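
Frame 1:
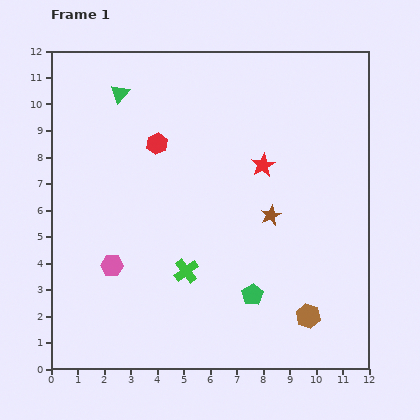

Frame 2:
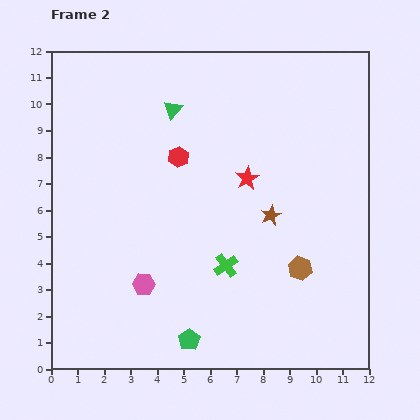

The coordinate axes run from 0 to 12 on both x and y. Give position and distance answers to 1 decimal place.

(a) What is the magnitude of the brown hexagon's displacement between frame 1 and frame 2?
1.8

The brown hexagon moved from (9.7, 2.0) to (9.4, 3.8), a distance of √(0.3² + 1.8²) ≈ 1.8.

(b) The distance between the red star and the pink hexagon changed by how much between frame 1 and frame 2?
-1.3

Distance in frame 1: 6.9. Distance in frame 2: 5.6.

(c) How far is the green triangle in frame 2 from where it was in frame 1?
2.1

The green triangle moved from (2.6, 10.4) to (4.6, 9.8), a distance of √(2.0² + 0.6²) ≈ 2.1.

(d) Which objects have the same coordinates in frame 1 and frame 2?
the brown star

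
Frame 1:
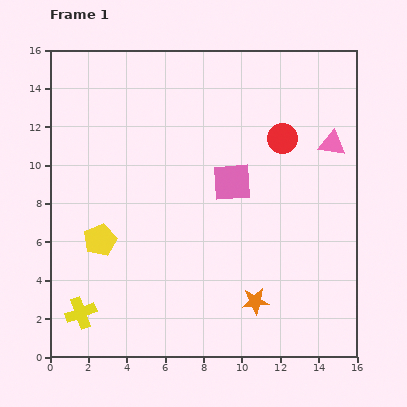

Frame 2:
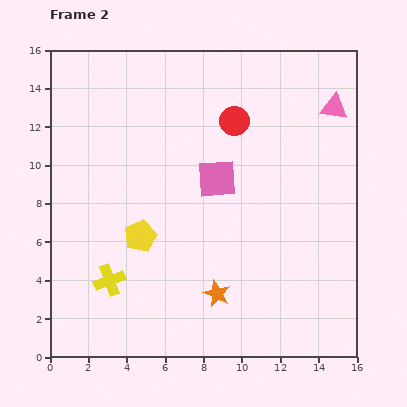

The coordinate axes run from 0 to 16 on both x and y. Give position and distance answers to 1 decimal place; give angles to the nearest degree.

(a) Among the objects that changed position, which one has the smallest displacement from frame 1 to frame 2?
the pink square

(moved 0.8)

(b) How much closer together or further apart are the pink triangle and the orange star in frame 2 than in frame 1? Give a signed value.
+2.4

Distance in frame 1: 9.1. Distance in frame 2: 11.5.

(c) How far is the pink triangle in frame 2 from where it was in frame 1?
1.9

The pink triangle moved from (14.7, 11.1) to (14.8, 13.0), a distance of √(0.1² + 1.9²) ≈ 1.9.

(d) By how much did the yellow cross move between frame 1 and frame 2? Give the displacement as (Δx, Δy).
(1.5, 1.7)

The yellow cross was at (1.6, 2.3) in frame 1 and (3.1, 4.0) in frame 2.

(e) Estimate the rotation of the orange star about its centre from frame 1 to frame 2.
29° clockwise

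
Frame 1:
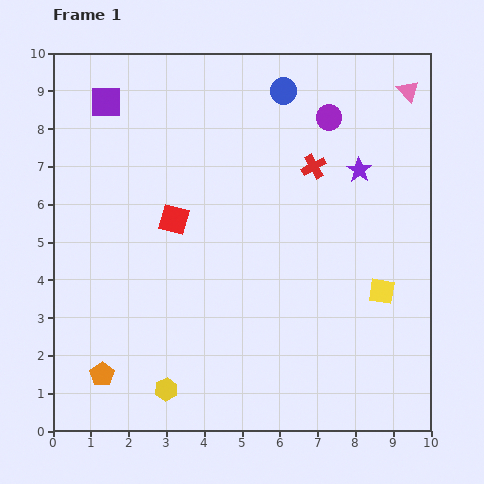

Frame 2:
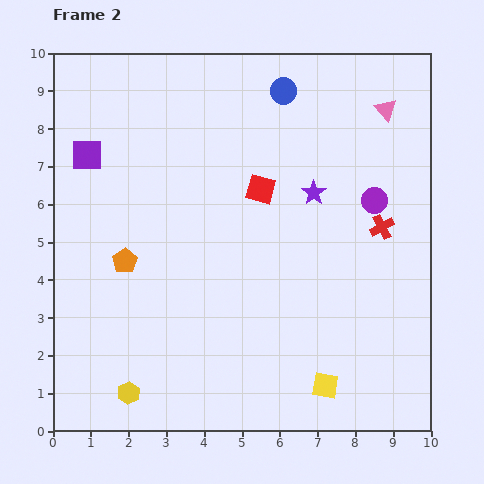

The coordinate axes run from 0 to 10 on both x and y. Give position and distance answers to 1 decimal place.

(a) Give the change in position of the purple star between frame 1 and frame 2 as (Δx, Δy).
(-1.2, -0.6)

The purple star was at (8.1, 6.9) in frame 1 and (6.9, 6.3) in frame 2.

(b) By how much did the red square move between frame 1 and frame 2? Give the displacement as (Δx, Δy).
(2.3, 0.8)

The red square was at (3.2, 5.6) in frame 1 and (5.5, 6.4) in frame 2.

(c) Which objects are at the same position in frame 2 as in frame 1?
the blue circle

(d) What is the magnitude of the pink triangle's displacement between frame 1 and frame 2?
0.8

The pink triangle moved from (9.4, 9.0) to (8.8, 8.5), a distance of √(0.6² + 0.5²) ≈ 0.8.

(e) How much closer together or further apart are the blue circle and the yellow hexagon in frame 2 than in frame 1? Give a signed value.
+0.5

Distance in frame 1: 8.5. Distance in frame 2: 9.0.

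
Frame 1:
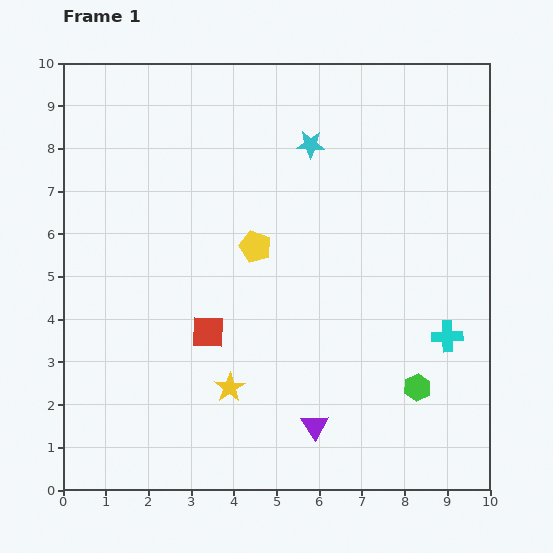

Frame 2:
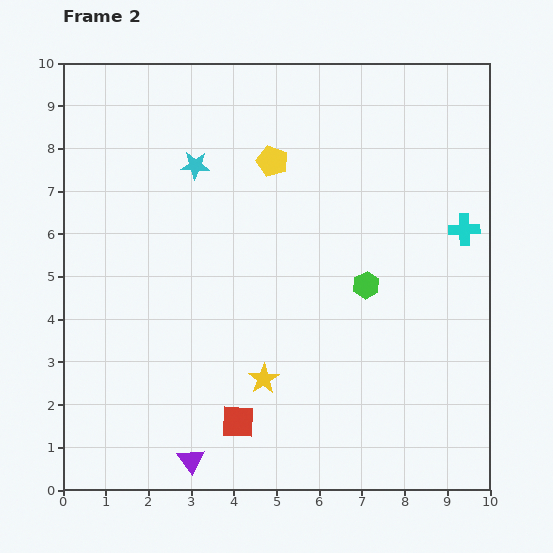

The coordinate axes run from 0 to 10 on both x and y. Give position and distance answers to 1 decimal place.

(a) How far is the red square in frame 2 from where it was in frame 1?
2.2

The red square moved from (3.4, 3.7) to (4.1, 1.6), a distance of √(0.7² + 2.1²) ≈ 2.2.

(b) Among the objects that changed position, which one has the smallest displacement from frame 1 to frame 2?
the yellow star

(moved 0.8)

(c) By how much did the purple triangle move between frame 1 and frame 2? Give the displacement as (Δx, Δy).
(-2.9, -0.8)

The purple triangle was at (5.9, 1.5) in frame 1 and (3.0, 0.7) in frame 2.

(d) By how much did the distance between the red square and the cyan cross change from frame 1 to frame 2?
+1.4

Distance in frame 1: 5.6. Distance in frame 2: 7.0.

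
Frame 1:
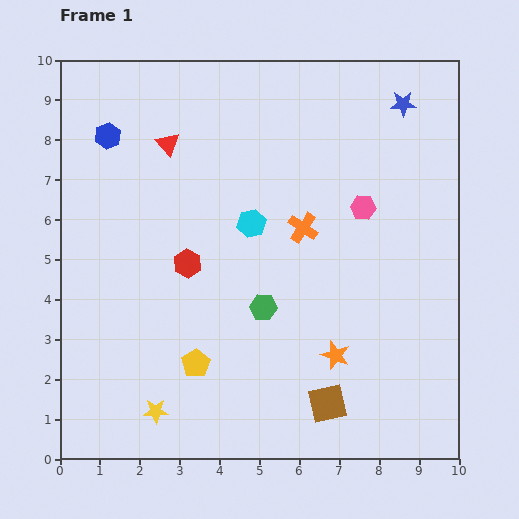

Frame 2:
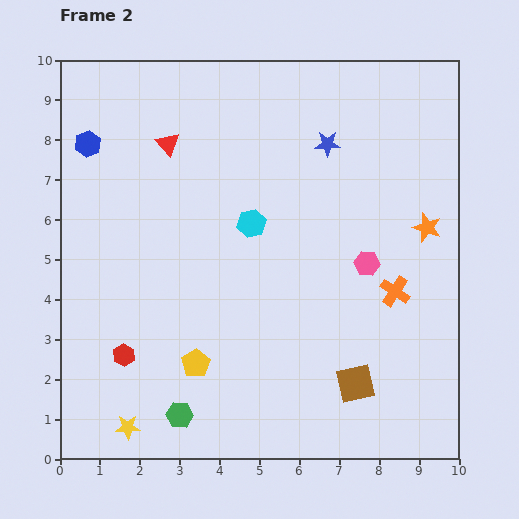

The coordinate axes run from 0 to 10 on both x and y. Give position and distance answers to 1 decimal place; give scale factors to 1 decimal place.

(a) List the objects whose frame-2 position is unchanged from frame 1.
the cyan hexagon, the yellow pentagon, the red triangle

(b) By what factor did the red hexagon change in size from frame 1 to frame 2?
0.8×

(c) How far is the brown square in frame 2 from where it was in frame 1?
0.9

The brown square moved from (6.7, 1.4) to (7.4, 1.9), a distance of √(0.7² + 0.5²) ≈ 0.9.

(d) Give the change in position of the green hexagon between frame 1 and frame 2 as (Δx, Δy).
(-2.1, -2.7)

The green hexagon was at (5.1, 3.8) in frame 1 and (3.0, 1.1) in frame 2.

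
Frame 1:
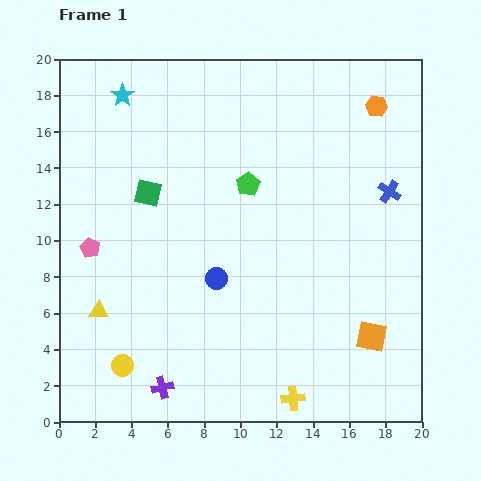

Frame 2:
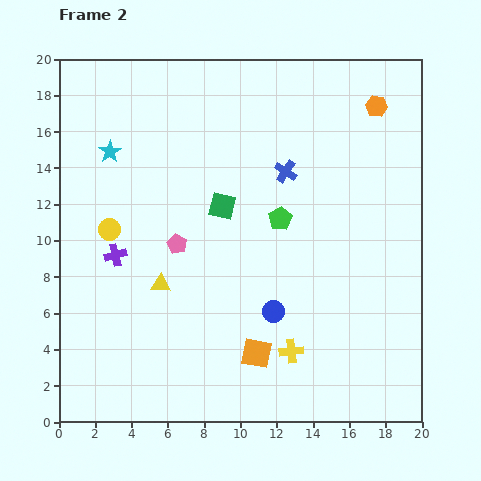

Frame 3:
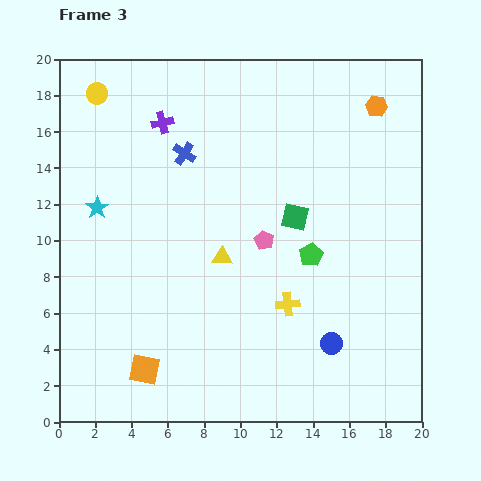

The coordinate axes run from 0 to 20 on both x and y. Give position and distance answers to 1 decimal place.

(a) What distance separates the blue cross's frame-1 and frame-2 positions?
5.8

The blue cross moved from (18.2, 12.7) to (12.5, 13.8), a distance of √(5.7² + 1.1²) ≈ 5.8.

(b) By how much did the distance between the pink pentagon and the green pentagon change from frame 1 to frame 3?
-6.7

Distance in frame 1: 9.4. Distance in frame 3: 2.7.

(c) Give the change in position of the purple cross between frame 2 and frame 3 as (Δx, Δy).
(2.6, 7.3)

The purple cross was at (3.1, 9.2) in frame 2 and (5.7, 16.5) in frame 3.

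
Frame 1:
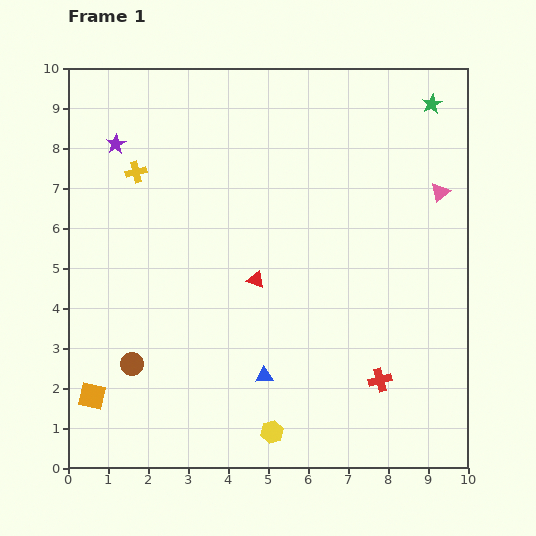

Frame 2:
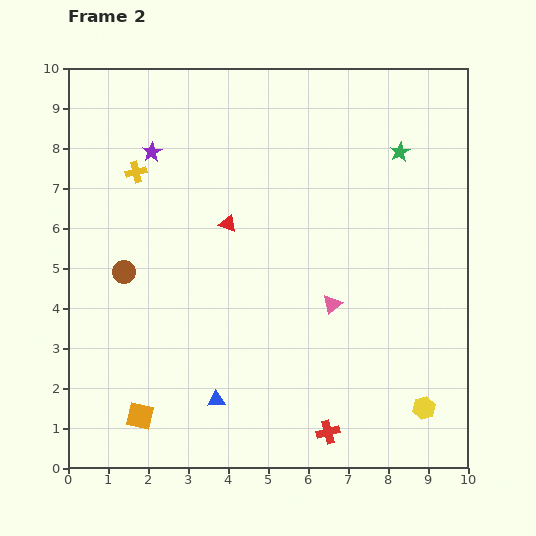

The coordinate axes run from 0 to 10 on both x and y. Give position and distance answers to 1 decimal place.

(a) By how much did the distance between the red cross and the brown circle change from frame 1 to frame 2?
+0.3

Distance in frame 1: 6.2. Distance in frame 2: 6.5.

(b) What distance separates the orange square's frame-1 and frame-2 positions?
1.3

The orange square moved from (0.6, 1.8) to (1.8, 1.3), a distance of √(1.2² + 0.5²) ≈ 1.3.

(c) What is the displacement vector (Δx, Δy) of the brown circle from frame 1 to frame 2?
(-0.2, 2.3)

The brown circle was at (1.6, 2.6) in frame 1 and (1.4, 4.9) in frame 2.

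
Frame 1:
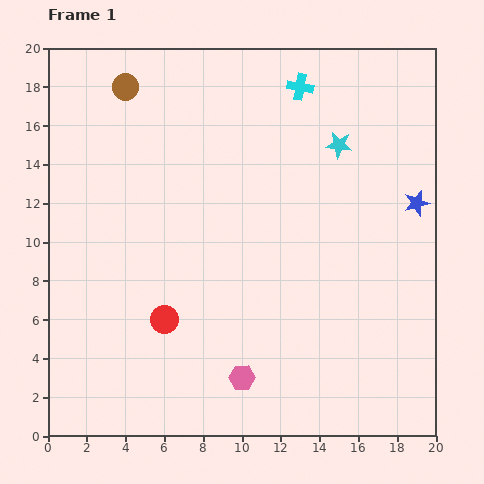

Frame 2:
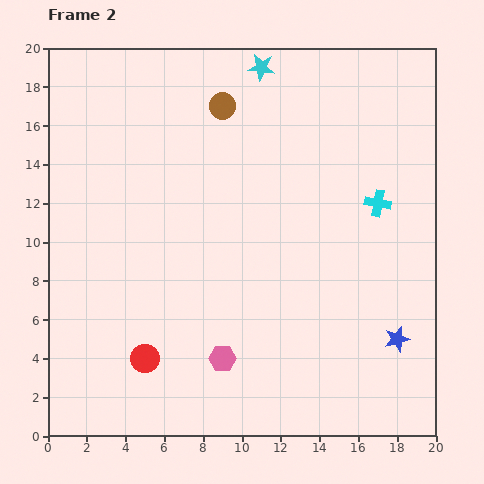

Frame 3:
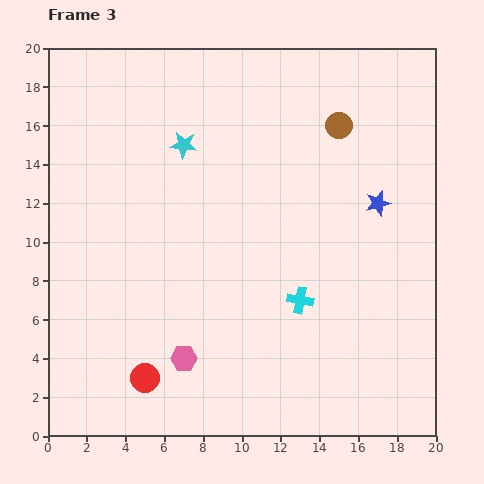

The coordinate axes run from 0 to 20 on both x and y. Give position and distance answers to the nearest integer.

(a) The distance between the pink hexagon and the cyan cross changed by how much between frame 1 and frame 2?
-4

Distance in frame 1: 15. Distance in frame 2: 11.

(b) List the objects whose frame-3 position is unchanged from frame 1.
none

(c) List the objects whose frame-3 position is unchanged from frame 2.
none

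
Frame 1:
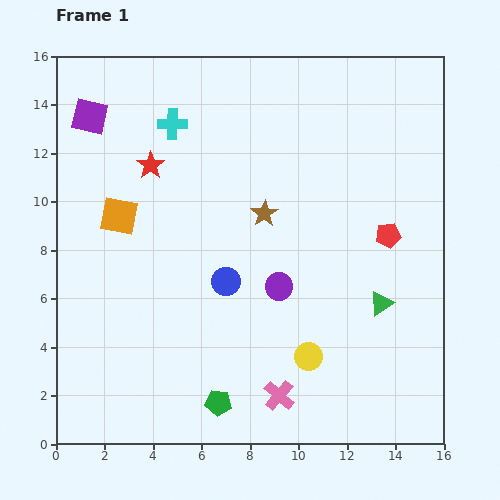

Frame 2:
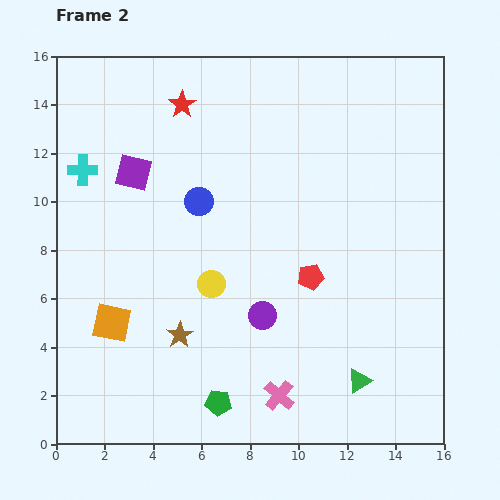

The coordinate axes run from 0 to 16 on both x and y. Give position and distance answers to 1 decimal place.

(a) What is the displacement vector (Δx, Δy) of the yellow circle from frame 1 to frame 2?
(-4.0, 3.0)

The yellow circle was at (10.4, 3.6) in frame 1 and (6.4, 6.6) in frame 2.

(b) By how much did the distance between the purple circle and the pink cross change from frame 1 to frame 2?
-1.1

Distance in frame 1: 4.5. Distance in frame 2: 3.4.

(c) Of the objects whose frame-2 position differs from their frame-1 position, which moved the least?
the purple circle

(moved 1.4)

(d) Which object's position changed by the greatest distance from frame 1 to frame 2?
the brown star

(moved 6.1; next 5.0)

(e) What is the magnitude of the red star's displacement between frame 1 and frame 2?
2.8

The red star moved from (3.9, 11.5) to (5.2, 14.0), a distance of √(1.3² + 2.5²) ≈ 2.8.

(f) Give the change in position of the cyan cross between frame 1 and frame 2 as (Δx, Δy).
(-3.7, -1.9)

The cyan cross was at (4.8, 13.2) in frame 1 and (1.1, 11.3) in frame 2.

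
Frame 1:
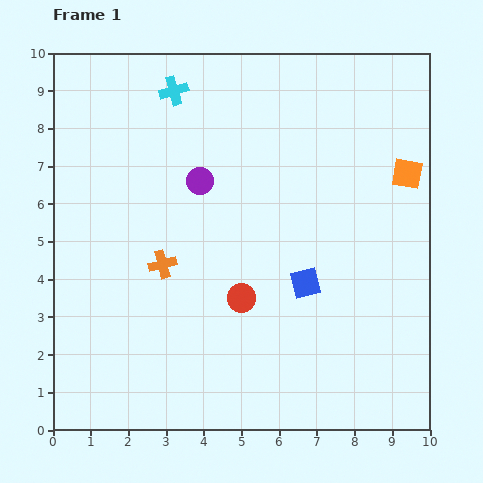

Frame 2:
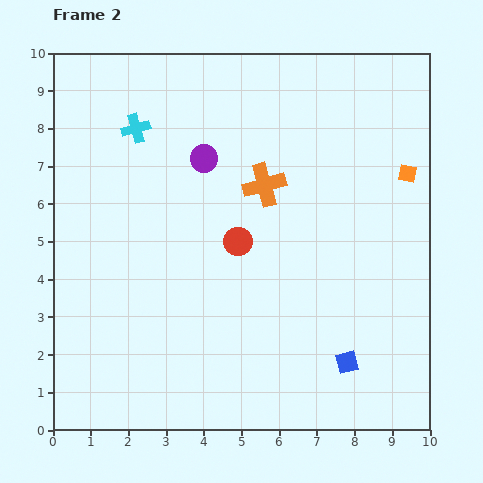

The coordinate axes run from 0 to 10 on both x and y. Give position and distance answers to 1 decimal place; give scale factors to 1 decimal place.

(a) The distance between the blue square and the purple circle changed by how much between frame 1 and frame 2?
+2.7

Distance in frame 1: 3.9. Distance in frame 2: 6.6.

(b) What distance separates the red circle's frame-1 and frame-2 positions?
1.5

The red circle moved from (5.0, 3.5) to (4.9, 5.0), a distance of √(0.1² + 1.5²) ≈ 1.5.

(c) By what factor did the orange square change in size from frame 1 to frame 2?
0.6×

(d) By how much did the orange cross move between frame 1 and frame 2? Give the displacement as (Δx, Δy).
(2.7, 2.1)

The orange cross was at (2.9, 4.4) in frame 1 and (5.6, 6.5) in frame 2.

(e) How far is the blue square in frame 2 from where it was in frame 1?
2.4

The blue square moved from (6.7, 3.9) to (7.8, 1.8), a distance of √(1.1² + 2.1²) ≈ 2.4.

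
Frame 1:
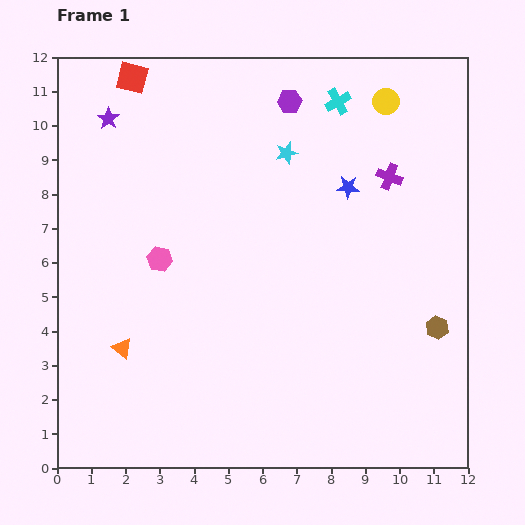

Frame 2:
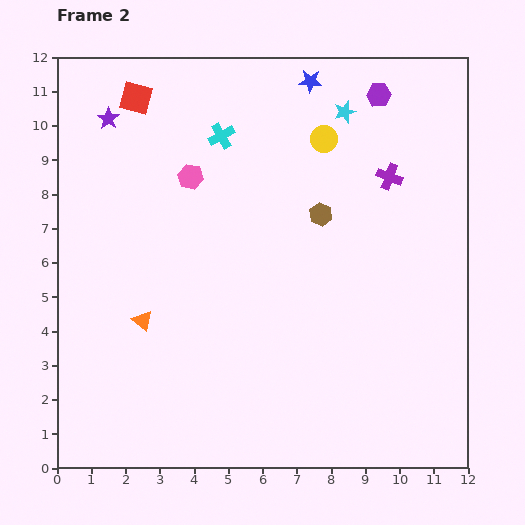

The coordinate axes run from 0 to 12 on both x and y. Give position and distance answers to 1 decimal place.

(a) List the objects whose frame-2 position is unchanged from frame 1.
the purple cross, the purple star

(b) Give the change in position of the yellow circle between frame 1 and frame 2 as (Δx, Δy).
(-1.8, -1.1)

The yellow circle was at (9.6, 10.7) in frame 1 and (7.8, 9.6) in frame 2.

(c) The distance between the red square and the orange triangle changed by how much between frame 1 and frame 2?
-1.4

Distance in frame 1: 7.9. Distance in frame 2: 6.5.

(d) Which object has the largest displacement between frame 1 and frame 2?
the brown hexagon

(moved 4.7; next 3.5)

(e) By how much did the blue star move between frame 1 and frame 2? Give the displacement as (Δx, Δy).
(-1.1, 3.1)

The blue star was at (8.5, 8.2) in frame 1 and (7.4, 11.3) in frame 2.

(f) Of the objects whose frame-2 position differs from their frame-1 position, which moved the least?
the red square

(moved 0.6)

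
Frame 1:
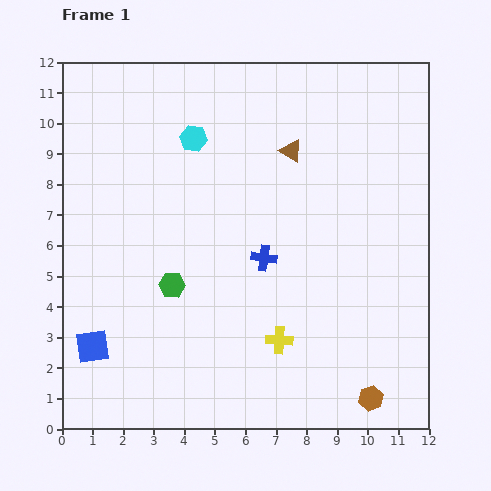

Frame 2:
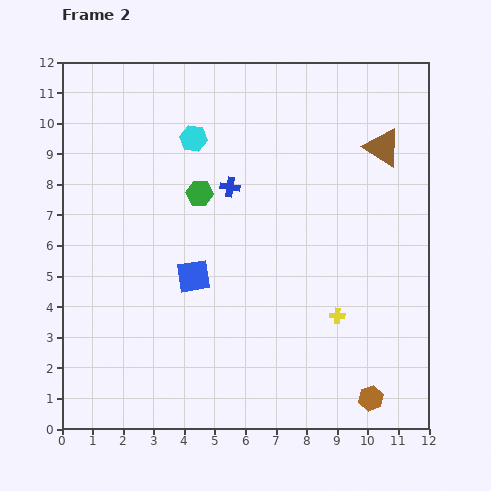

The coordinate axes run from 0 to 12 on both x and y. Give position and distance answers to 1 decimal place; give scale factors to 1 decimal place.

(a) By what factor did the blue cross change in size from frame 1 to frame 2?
0.8×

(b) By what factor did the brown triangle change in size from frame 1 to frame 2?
1.6×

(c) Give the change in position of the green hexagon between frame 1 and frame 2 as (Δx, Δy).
(0.9, 3.0)

The green hexagon was at (3.6, 4.7) in frame 1 and (4.5, 7.7) in frame 2.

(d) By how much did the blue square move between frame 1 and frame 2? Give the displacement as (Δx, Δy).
(3.3, 2.3)

The blue square was at (1.0, 2.7) in frame 1 and (4.3, 5.0) in frame 2.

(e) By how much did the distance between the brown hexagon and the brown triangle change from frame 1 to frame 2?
-0.3

Distance in frame 1: 8.5. Distance in frame 2: 8.2.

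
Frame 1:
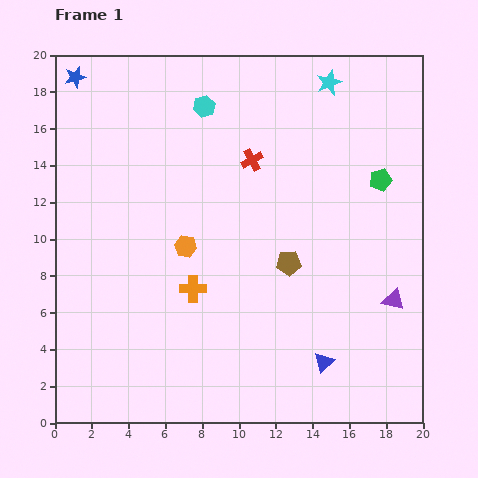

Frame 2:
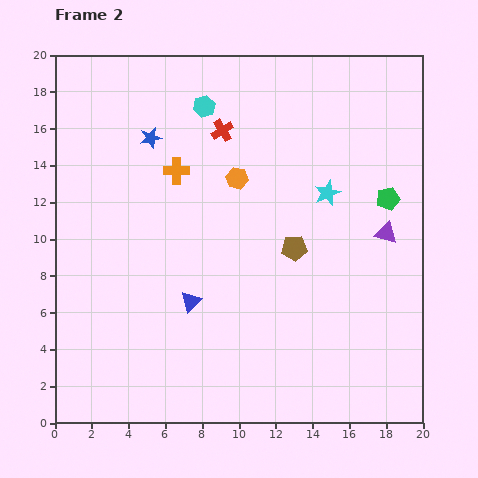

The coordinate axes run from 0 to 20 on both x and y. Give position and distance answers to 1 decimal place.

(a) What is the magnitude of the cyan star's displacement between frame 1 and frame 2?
6.0

The cyan star moved from (14.9, 18.5) to (14.8, 12.5), a distance of √(0.1² + 6.0²) ≈ 6.0.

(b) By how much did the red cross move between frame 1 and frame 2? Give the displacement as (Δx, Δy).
(-1.6, 1.6)

The red cross was at (10.7, 14.3) in frame 1 and (9.1, 15.9) in frame 2.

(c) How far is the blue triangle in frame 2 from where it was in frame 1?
7.9

The blue triangle moved from (14.6, 3.3) to (7.4, 6.6), a distance of √(7.2² + 3.3²) ≈ 7.9.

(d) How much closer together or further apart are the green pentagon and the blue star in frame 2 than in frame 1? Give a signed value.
-4.2

Distance in frame 1: 17.5. Distance in frame 2: 13.3.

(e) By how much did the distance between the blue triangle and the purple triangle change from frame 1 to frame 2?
+6.1

Distance in frame 1: 5.1. Distance in frame 2: 11.2.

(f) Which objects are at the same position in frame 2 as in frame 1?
the cyan hexagon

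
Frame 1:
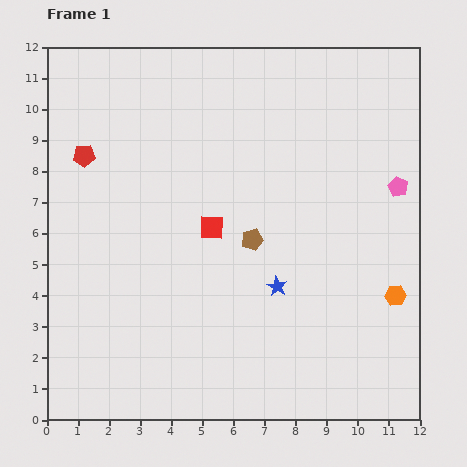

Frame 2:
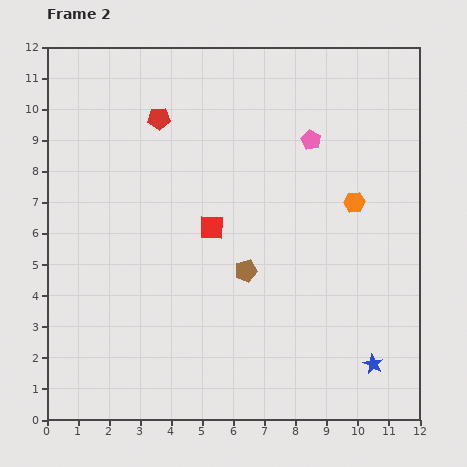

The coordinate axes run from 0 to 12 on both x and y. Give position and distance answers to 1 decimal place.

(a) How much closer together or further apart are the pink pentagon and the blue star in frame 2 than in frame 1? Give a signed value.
+2.5

Distance in frame 1: 5.0. Distance in frame 2: 7.5.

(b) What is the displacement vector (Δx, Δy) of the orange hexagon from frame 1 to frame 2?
(-1.3, 3.0)

The orange hexagon was at (11.2, 4.0) in frame 1 and (9.9, 7.0) in frame 2.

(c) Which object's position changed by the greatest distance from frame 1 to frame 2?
the blue star

(moved 4.0; next 3.3)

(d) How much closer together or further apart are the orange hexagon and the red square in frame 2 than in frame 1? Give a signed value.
-1.6

Distance in frame 1: 6.3. Distance in frame 2: 4.7.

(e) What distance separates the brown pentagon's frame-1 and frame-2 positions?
1.0

The brown pentagon moved from (6.6, 5.8) to (6.4, 4.8), a distance of √(0.2² + 1.0²) ≈ 1.0.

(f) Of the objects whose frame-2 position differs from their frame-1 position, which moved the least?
the brown pentagon

(moved 1.0)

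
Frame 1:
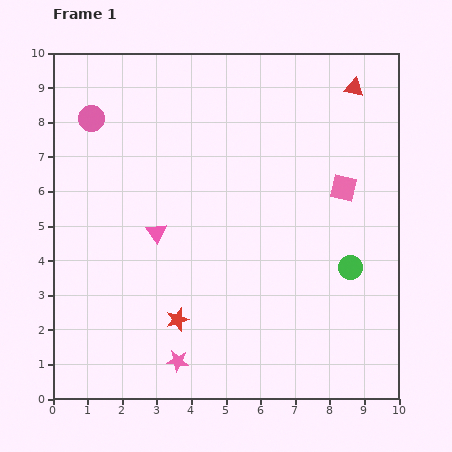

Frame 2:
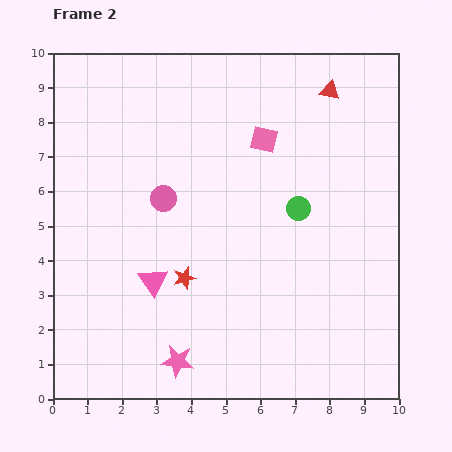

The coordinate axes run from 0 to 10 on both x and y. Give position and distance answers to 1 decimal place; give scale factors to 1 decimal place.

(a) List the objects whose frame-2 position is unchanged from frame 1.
the pink star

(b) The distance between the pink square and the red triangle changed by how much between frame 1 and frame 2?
-0.5

Distance in frame 1: 2.9. Distance in frame 2: 2.4.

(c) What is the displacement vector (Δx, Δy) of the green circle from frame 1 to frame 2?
(-1.5, 1.7)

The green circle was at (8.6, 3.8) in frame 1 and (7.1, 5.5) in frame 2.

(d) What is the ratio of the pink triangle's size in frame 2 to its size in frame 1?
1.5×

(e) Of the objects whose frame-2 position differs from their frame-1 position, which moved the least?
the red triangle

(moved 0.7)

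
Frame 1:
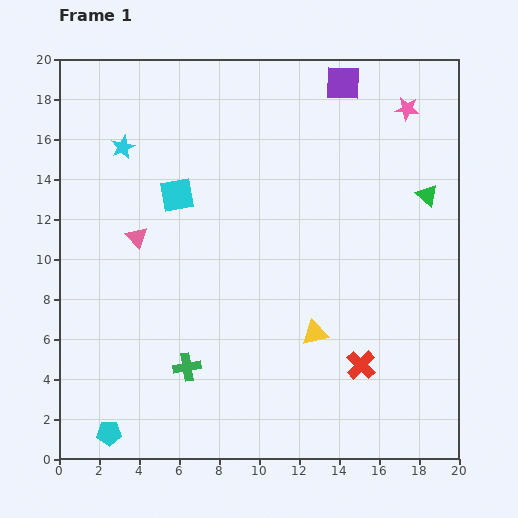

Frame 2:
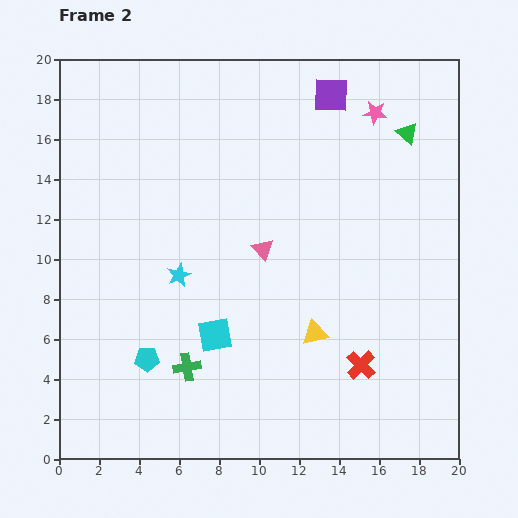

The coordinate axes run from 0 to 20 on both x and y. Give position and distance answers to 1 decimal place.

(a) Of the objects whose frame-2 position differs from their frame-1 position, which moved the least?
the purple square

(moved 0.8)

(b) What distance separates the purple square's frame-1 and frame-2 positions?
0.8

The purple square moved from (14.2, 18.8) to (13.6, 18.2), a distance of √(0.6² + 0.6²) ≈ 0.8.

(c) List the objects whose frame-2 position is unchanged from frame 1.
the green cross, the yellow triangle, the red cross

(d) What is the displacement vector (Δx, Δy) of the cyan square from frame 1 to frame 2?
(1.9, -7.0)

The cyan square was at (5.9, 13.2) in frame 1 and (7.8, 6.2) in frame 2.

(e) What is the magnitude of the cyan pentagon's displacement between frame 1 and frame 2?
4.2

The cyan pentagon moved from (2.5, 1.3) to (4.4, 5.0), a distance of √(1.9² + 3.7²) ≈ 4.2.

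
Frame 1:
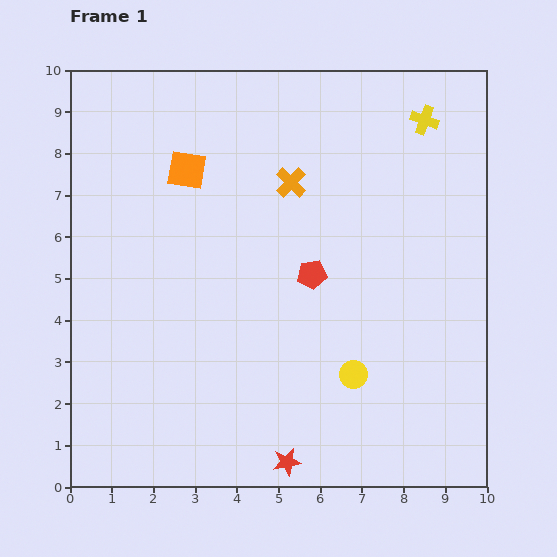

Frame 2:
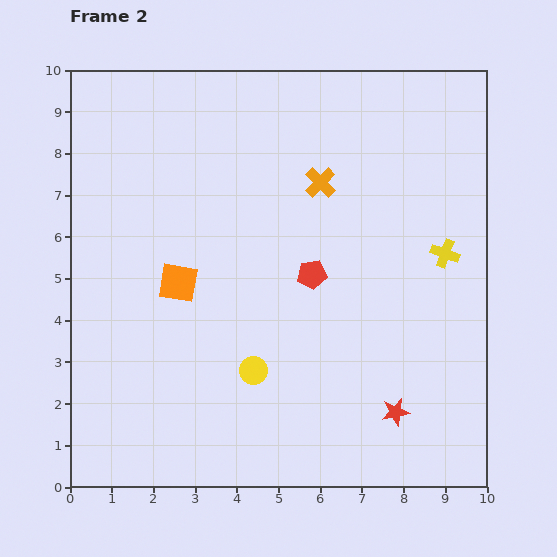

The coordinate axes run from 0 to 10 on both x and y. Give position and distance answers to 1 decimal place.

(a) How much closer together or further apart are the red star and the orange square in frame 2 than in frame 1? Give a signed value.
-1.3

Distance in frame 1: 7.4. Distance in frame 2: 6.1.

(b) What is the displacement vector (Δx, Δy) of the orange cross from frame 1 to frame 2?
(0.7, 0.0)

The orange cross was at (5.3, 7.3) in frame 1 and (6.0, 7.3) in frame 2.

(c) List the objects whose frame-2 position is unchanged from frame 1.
the red pentagon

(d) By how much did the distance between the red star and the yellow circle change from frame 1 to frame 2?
+0.9

Distance in frame 1: 2.6. Distance in frame 2: 3.5.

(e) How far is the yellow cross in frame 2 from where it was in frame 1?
3.2

The yellow cross moved from (8.5, 8.8) to (9.0, 5.6), a distance of √(0.5² + 3.2²) ≈ 3.2.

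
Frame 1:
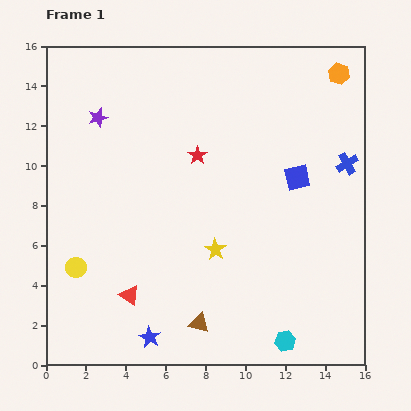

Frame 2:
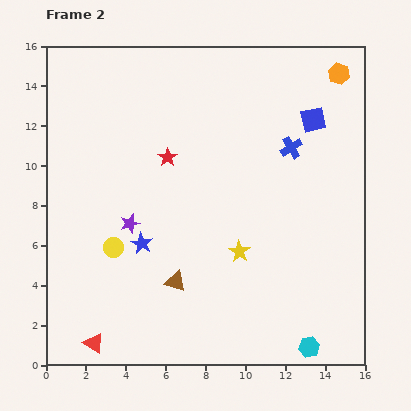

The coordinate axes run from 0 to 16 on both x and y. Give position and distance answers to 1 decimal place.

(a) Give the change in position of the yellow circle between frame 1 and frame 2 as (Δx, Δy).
(1.9, 1.0)

The yellow circle was at (1.5, 4.9) in frame 1 and (3.4, 5.9) in frame 2.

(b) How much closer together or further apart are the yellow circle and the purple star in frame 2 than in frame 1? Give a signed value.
-6.2

Distance in frame 1: 7.6. Distance in frame 2: 1.4.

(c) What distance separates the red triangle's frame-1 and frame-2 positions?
3.0

The red triangle moved from (4.2, 3.5) to (2.4, 1.1), a distance of √(1.8² + 2.4²) ≈ 3.0.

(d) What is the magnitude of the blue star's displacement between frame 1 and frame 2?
4.7

The blue star moved from (5.2, 1.4) to (4.8, 6.1), a distance of √(0.4² + 4.7²) ≈ 4.7.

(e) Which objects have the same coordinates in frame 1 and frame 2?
the orange hexagon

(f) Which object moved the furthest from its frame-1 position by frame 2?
the purple star

(moved 5.5; next 4.7)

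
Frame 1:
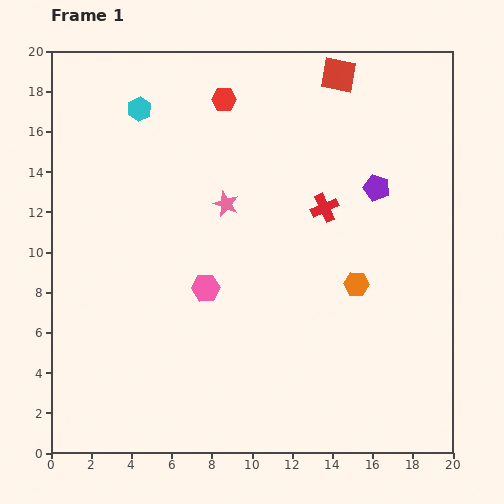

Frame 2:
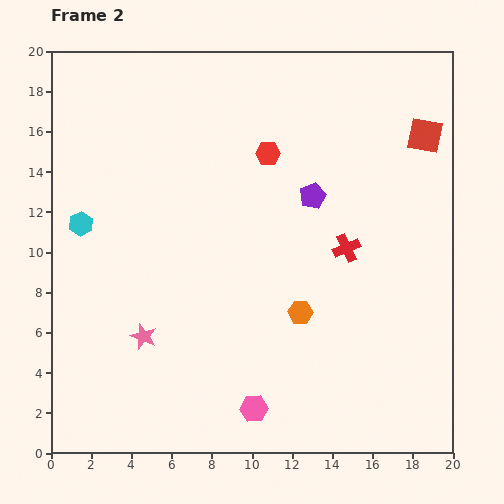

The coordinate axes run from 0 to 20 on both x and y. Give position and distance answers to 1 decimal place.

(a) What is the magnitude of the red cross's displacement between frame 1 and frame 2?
2.3

The red cross moved from (13.6, 12.2) to (14.7, 10.2), a distance of √(1.1² + 2.0²) ≈ 2.3.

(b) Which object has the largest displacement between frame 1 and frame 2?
the pink star

(moved 7.8; next 6.5)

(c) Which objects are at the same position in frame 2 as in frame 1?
none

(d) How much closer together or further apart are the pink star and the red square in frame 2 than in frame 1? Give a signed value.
+8.7

Distance in frame 1: 8.5. Distance in frame 2: 17.2.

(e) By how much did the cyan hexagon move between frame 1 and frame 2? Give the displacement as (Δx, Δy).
(-2.9, -5.7)

The cyan hexagon was at (4.4, 17.1) in frame 1 and (1.5, 11.4) in frame 2.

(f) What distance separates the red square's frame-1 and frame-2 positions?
5.2

The red square moved from (14.3, 18.8) to (18.6, 15.8), a distance of √(4.3² + 3.0²) ≈ 5.2.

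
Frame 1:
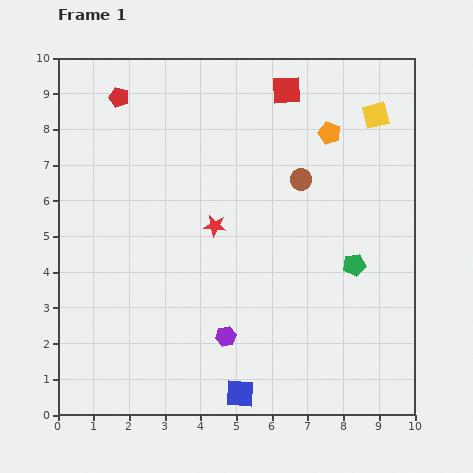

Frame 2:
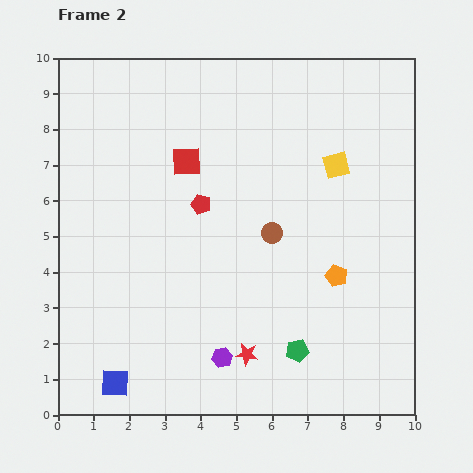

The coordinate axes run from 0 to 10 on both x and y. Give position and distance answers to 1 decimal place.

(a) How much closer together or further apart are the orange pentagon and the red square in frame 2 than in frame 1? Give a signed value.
+3.6

Distance in frame 1: 1.7. Distance in frame 2: 5.3.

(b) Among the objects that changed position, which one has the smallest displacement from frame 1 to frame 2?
the purple hexagon

(moved 0.6)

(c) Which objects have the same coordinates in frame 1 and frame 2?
none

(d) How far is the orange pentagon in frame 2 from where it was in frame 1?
4.0

The orange pentagon moved from (7.6, 7.9) to (7.8, 3.9), a distance of √(0.2² + 4.0²) ≈ 4.0.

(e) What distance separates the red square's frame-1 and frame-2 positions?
3.4

The red square moved from (6.4, 9.1) to (3.6, 7.1), a distance of √(2.8² + 2.0²) ≈ 3.4.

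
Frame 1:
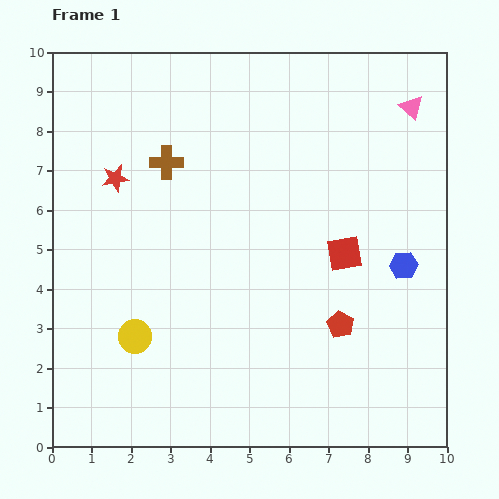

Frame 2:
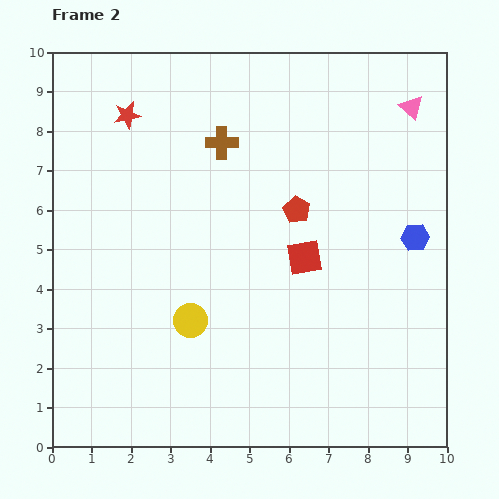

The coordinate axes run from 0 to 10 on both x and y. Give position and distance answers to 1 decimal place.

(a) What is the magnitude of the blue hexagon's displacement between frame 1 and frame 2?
0.8

The blue hexagon moved from (8.9, 4.6) to (9.2, 5.3), a distance of √(0.3² + 0.7²) ≈ 0.8.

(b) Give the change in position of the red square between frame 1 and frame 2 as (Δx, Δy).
(-1.0, -0.1)

The red square was at (7.4, 4.9) in frame 1 and (6.4, 4.8) in frame 2.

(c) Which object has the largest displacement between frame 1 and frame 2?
the red pentagon

(moved 3.1; next 1.6)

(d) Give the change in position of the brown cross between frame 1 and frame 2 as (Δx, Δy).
(1.4, 0.5)

The brown cross was at (2.9, 7.2) in frame 1 and (4.3, 7.7) in frame 2.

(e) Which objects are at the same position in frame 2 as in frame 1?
the pink triangle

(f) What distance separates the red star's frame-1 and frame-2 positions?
1.6

The red star moved from (1.6, 6.8) to (1.9, 8.4), a distance of √(0.3² + 1.6²) ≈ 1.6.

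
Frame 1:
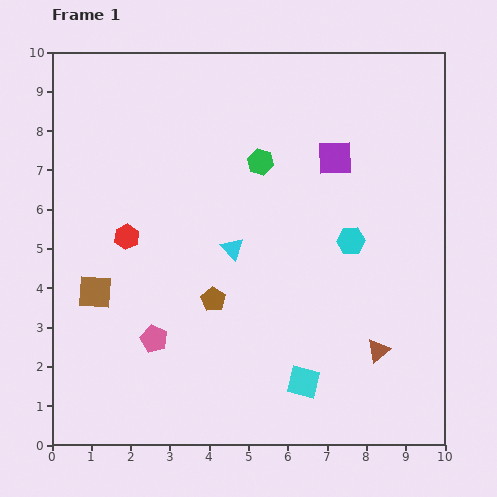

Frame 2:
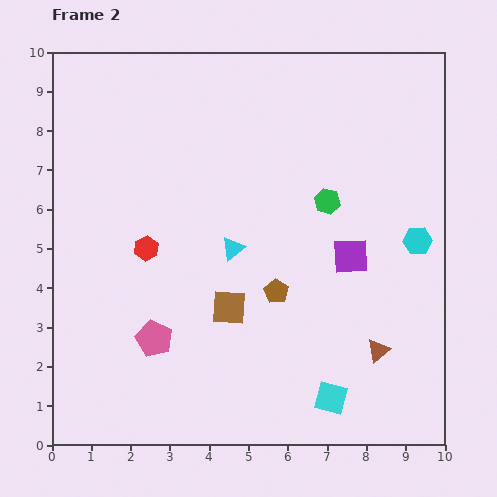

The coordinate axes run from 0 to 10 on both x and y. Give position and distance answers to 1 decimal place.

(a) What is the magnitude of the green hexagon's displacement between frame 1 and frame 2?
2.0

The green hexagon moved from (5.3, 7.2) to (7.0, 6.2), a distance of √(1.7² + 1.0²) ≈ 2.0.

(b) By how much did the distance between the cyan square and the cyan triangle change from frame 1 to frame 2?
+0.7

Distance in frame 1: 3.8. Distance in frame 2: 4.5.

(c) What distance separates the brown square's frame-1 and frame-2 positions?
3.4

The brown square moved from (1.1, 3.9) to (4.5, 3.5), a distance of √(3.4² + 0.4²) ≈ 3.4.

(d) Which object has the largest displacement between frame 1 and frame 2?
the brown square

(moved 3.4; next 2.5)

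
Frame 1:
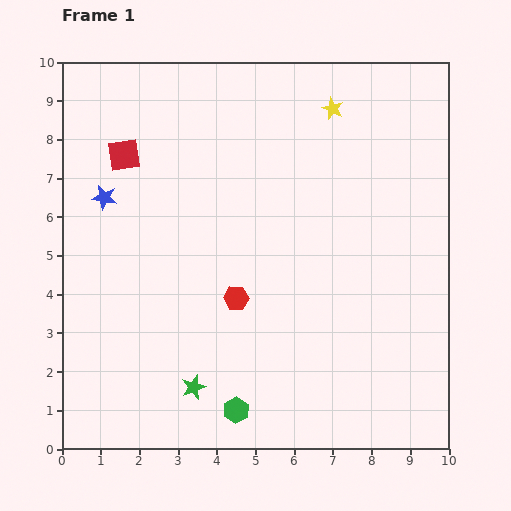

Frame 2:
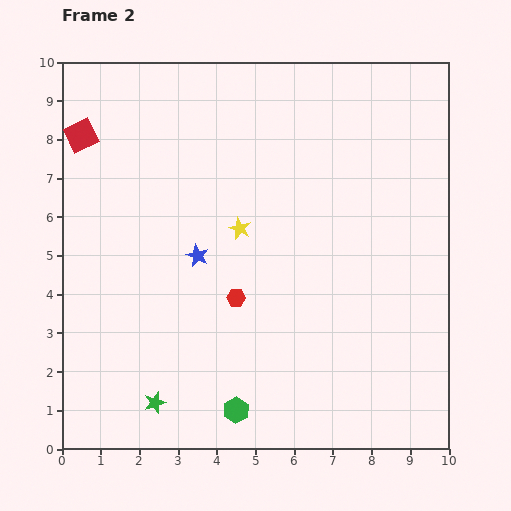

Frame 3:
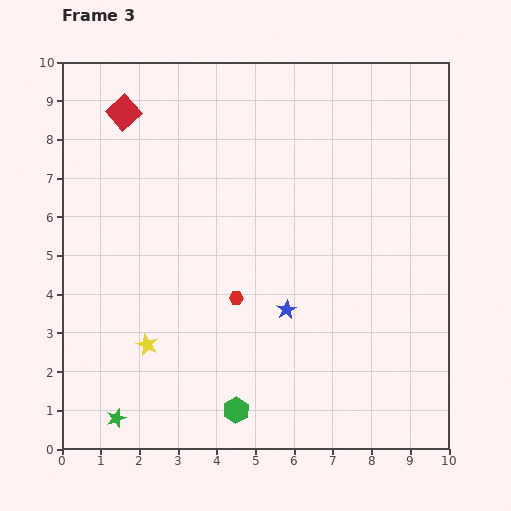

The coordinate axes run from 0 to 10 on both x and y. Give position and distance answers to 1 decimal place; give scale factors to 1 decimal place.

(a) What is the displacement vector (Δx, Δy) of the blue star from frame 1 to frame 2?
(2.4, -1.5)

The blue star was at (1.1, 6.5) in frame 1 and (3.5, 5.0) in frame 2.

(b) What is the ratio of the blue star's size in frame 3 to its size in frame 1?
0.8×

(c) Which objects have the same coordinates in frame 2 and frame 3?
the red hexagon, the green hexagon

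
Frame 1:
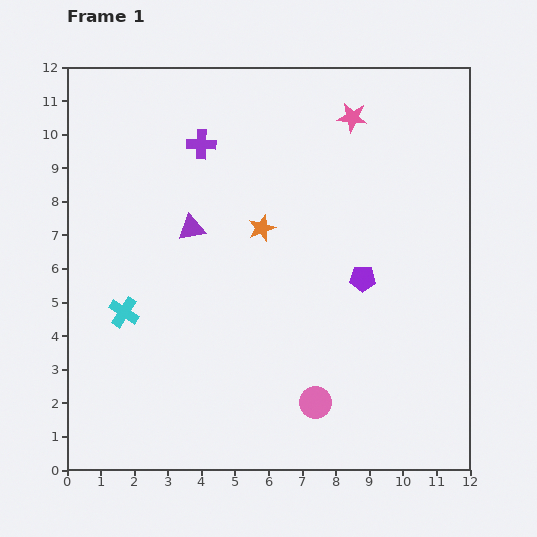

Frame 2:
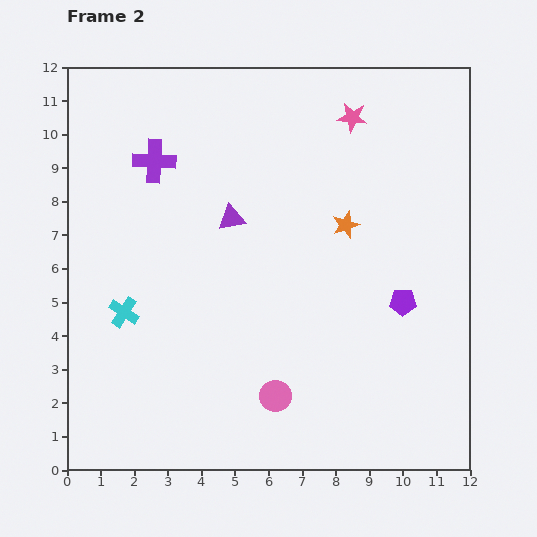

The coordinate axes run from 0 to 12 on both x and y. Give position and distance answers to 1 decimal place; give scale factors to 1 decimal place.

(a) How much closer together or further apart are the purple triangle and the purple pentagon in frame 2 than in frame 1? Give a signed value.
+0.4

Distance in frame 1: 5.3. Distance in frame 2: 5.7.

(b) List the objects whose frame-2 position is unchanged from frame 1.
the pink star, the cyan cross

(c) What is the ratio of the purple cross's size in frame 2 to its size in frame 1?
1.5×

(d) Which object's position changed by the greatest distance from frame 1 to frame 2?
the orange star

(moved 2.5; next 1.5)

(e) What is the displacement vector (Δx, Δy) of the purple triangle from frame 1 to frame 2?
(1.2, 0.3)

The purple triangle was at (3.7, 7.2) in frame 1 and (4.9, 7.5) in frame 2.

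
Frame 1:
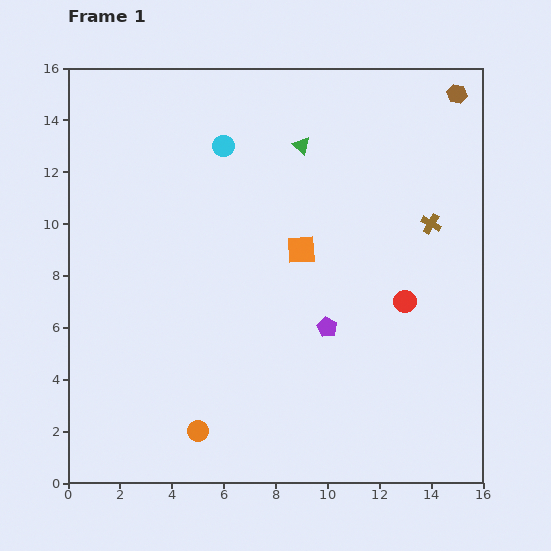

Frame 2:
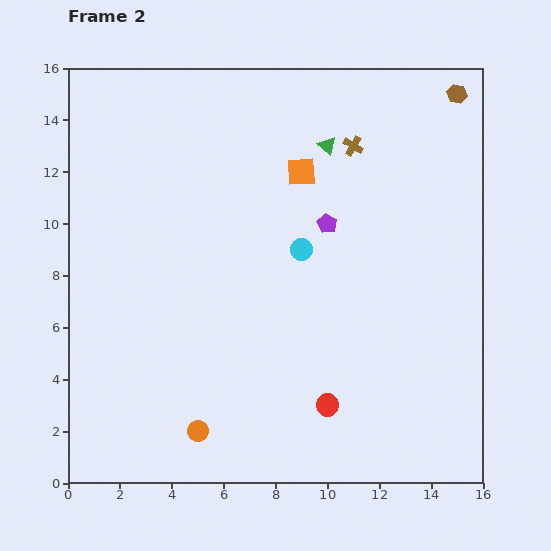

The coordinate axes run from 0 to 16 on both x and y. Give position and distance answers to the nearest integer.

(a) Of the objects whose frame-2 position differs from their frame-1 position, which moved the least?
the green triangle

(moved 1)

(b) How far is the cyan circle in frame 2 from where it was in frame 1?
5

The cyan circle moved from (6, 13) to (9, 9), a distance of √(3² + 4²) ≈ 5.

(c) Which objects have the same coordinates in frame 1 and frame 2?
the orange circle, the brown hexagon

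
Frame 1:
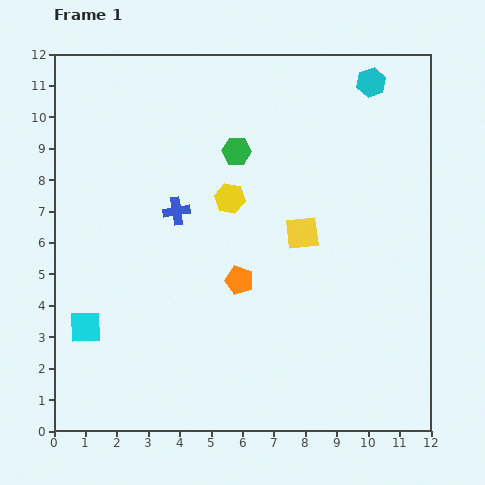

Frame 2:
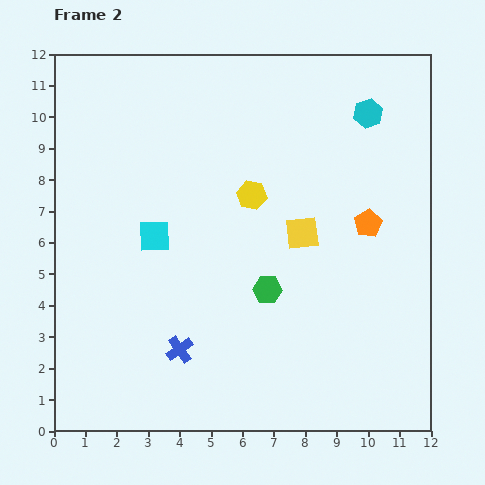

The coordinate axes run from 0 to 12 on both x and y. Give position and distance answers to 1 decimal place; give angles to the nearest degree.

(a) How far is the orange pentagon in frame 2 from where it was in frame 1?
4.5

The orange pentagon moved from (5.9, 4.8) to (10.0, 6.6), a distance of √(4.1² + 1.8²) ≈ 4.5.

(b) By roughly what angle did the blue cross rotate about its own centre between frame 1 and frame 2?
27° counter-clockwise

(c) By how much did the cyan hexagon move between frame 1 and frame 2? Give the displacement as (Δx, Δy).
(-0.1, -1.0)

The cyan hexagon was at (10.1, 11.1) in frame 1 and (10.0, 10.1) in frame 2.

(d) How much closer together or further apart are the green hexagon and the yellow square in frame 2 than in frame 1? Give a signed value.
-1.2

Distance in frame 1: 3.3. Distance in frame 2: 2.1.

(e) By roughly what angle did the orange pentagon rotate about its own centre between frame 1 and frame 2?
24° clockwise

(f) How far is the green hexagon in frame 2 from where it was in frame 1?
4.5

The green hexagon moved from (5.8, 8.9) to (6.8, 4.5), a distance of √(1.0² + 4.4²) ≈ 4.5.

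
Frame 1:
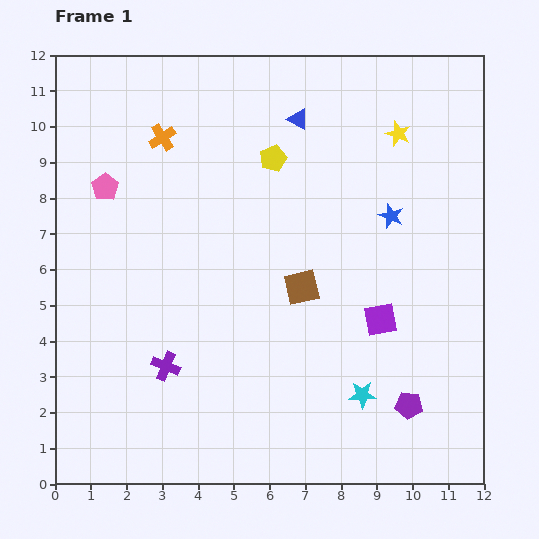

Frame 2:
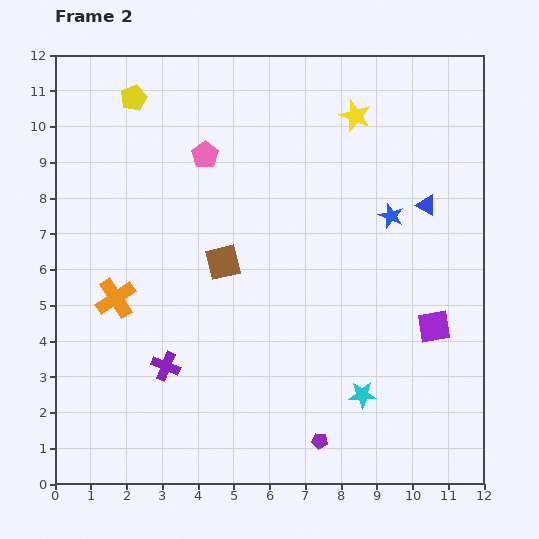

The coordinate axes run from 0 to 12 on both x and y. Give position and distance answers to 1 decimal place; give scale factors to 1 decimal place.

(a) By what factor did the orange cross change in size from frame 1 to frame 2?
1.5×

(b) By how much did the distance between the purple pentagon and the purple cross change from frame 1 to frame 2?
-2.1

Distance in frame 1: 6.9. Distance in frame 2: 4.8.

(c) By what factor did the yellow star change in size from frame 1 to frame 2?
1.3×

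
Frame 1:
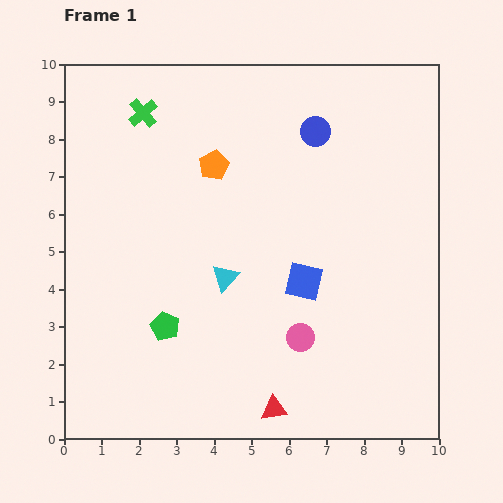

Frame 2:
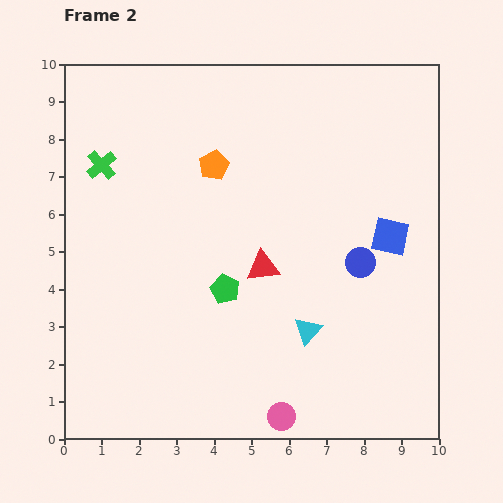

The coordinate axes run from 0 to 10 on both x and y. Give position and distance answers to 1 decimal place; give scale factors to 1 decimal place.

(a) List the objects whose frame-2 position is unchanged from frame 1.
the orange pentagon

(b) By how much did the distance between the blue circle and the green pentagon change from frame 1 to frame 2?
-2.9

Distance in frame 1: 6.6. Distance in frame 2: 3.7.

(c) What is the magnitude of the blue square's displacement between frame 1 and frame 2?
2.6

The blue square moved from (6.4, 4.2) to (8.7, 5.4), a distance of √(2.3² + 1.2²) ≈ 2.6.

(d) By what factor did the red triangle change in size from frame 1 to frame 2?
1.3×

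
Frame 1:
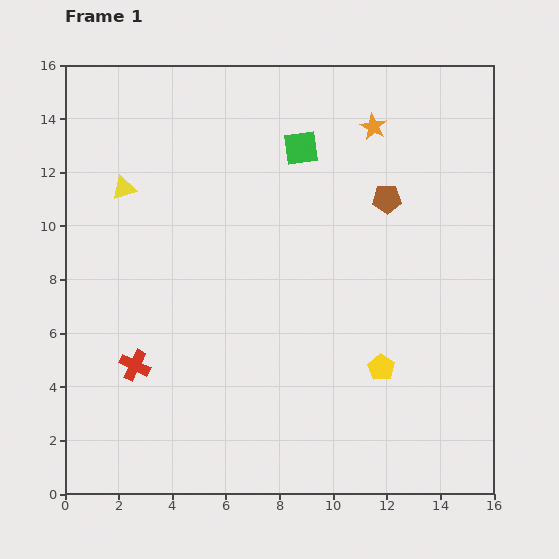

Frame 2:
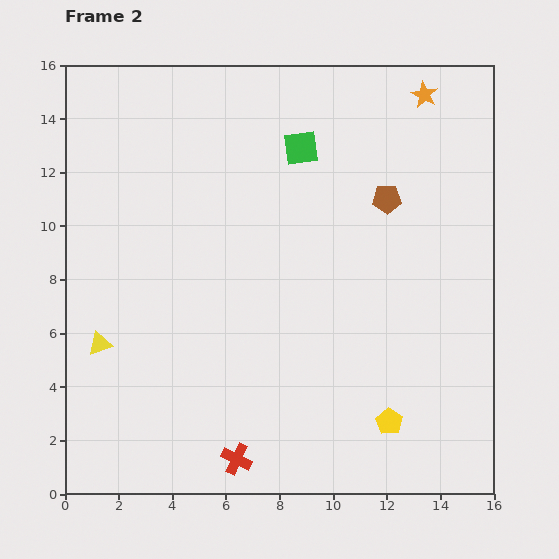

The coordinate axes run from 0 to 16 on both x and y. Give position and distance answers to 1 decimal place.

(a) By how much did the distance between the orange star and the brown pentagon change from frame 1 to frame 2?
+1.4

Distance in frame 1: 2.7. Distance in frame 2: 4.1.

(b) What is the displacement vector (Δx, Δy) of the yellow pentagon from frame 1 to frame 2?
(0.3, -2.0)

The yellow pentagon was at (11.8, 4.7) in frame 1 and (12.1, 2.7) in frame 2.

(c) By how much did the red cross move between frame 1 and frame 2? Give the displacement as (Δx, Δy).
(3.8, -3.5)

The red cross was at (2.6, 4.8) in frame 1 and (6.4, 1.3) in frame 2.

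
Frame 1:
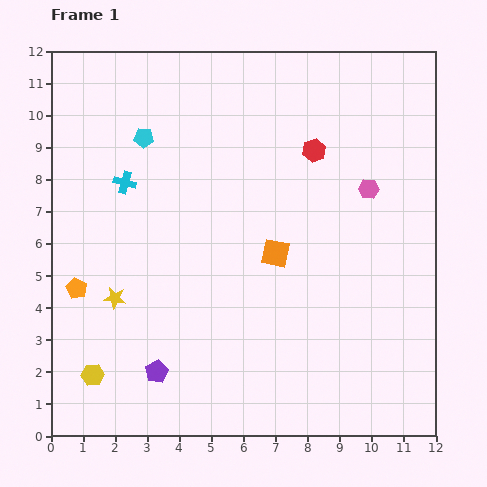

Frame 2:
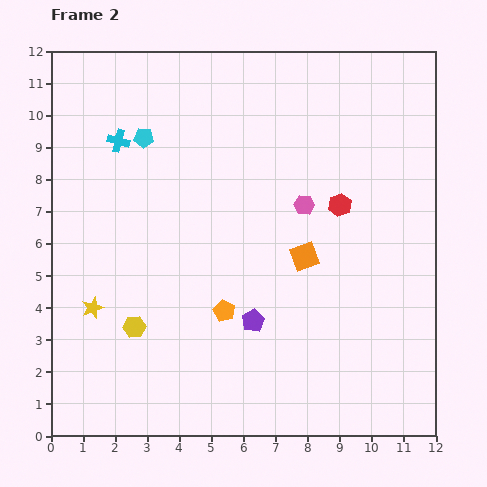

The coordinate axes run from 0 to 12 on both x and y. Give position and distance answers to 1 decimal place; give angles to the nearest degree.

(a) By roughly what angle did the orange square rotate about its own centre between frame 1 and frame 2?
31° counter-clockwise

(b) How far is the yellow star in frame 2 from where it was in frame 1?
0.8

The yellow star moved from (2.0, 4.3) to (1.3, 4.0), a distance of √(0.7² + 0.3²) ≈ 0.8.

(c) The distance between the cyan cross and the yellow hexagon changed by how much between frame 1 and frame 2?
-0.3

Distance in frame 1: 6.1. Distance in frame 2: 5.8.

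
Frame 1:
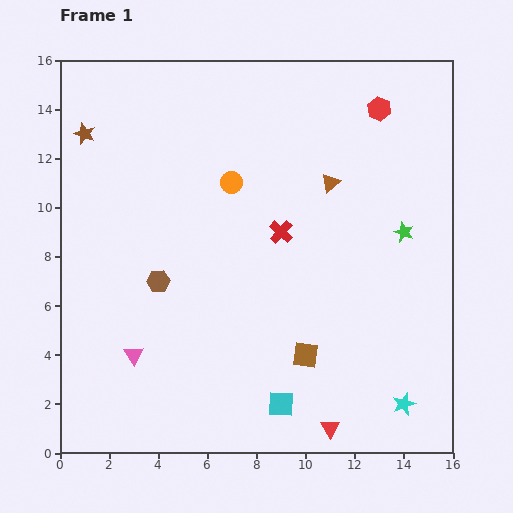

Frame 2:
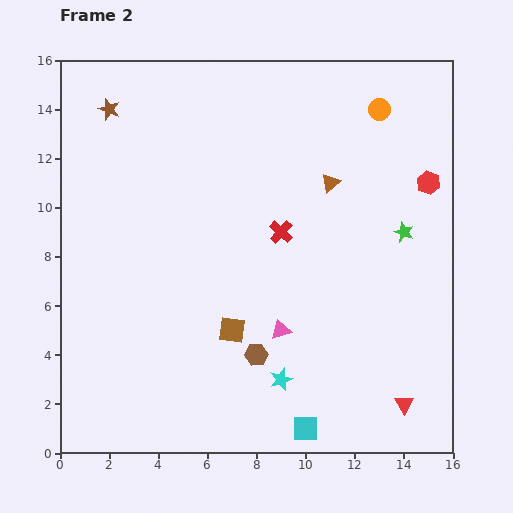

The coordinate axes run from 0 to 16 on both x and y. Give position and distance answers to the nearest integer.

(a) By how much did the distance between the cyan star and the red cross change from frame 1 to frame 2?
-3

Distance in frame 1: 9. Distance in frame 2: 6.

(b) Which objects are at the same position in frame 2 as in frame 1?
the brown triangle, the green star, the red cross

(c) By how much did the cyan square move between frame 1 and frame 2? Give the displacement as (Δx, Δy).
(1, -1)

The cyan square was at (9, 2) in frame 1 and (10, 1) in frame 2.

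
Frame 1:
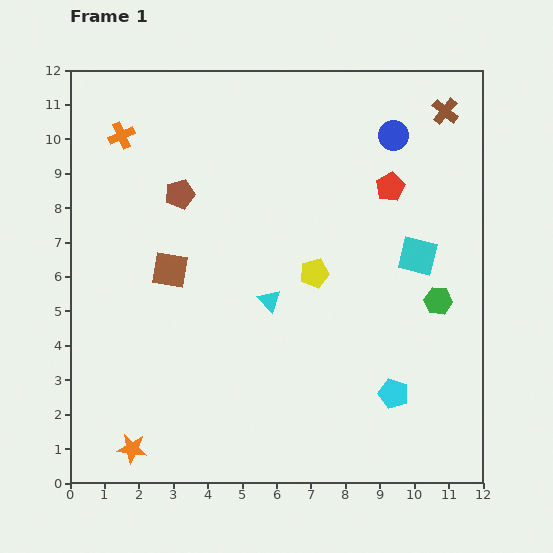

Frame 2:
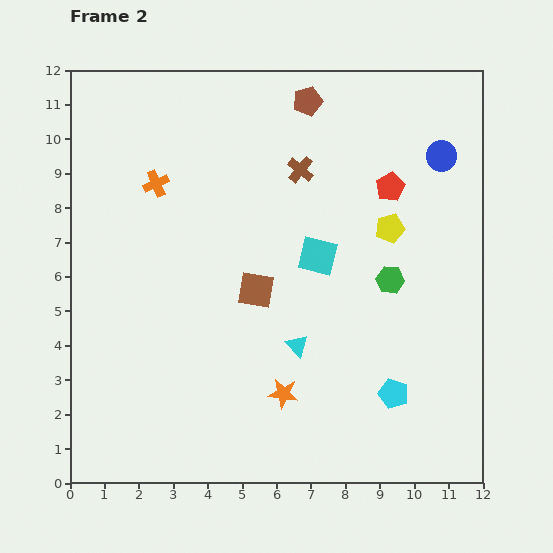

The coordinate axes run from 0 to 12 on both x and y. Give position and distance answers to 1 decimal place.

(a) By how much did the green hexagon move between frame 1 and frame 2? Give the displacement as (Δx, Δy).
(-1.4, 0.6)

The green hexagon was at (10.7, 5.3) in frame 1 and (9.3, 5.9) in frame 2.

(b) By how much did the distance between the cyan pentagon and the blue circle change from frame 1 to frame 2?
-0.5

Distance in frame 1: 7.5. Distance in frame 2: 7.0.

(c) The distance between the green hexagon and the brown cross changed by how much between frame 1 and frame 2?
-1.4

Distance in frame 1: 5.5. Distance in frame 2: 4.1.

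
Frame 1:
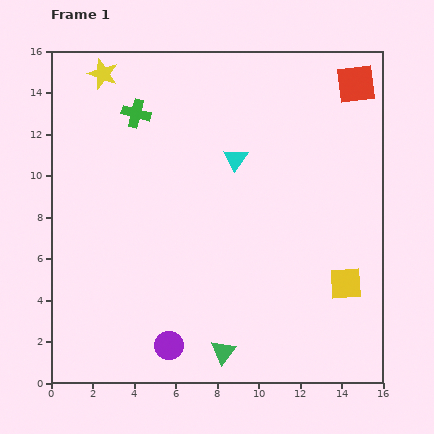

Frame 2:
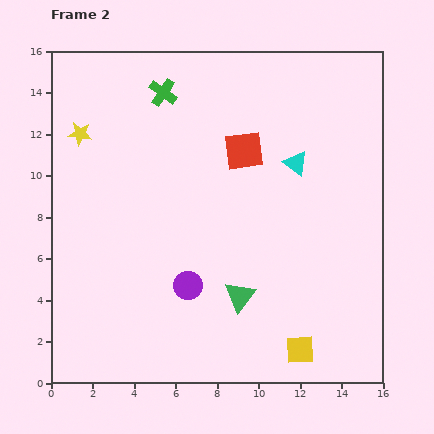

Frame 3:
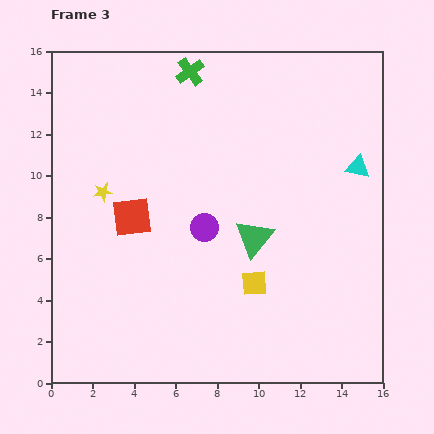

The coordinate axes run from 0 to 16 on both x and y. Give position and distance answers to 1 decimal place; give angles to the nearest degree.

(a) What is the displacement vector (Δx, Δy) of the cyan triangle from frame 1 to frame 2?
(2.9, -0.2)

The cyan triangle was at (8.9, 10.8) in frame 1 and (11.8, 10.6) in frame 2.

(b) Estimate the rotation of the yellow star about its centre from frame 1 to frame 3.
31° counter-clockwise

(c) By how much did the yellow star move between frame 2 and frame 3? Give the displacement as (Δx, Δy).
(1.1, -2.8)

The yellow star was at (1.4, 12.0) in frame 2 and (2.5, 9.2) in frame 3.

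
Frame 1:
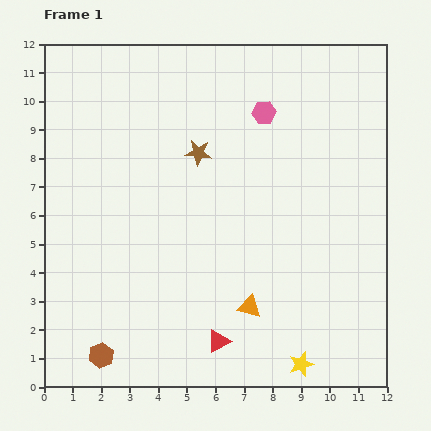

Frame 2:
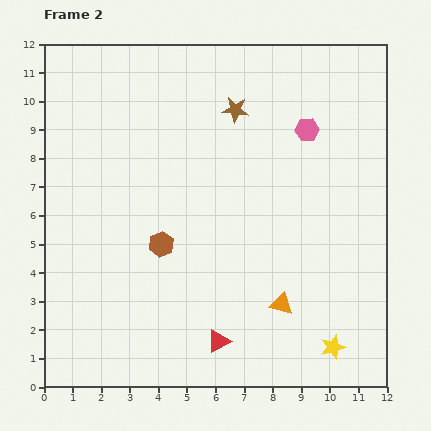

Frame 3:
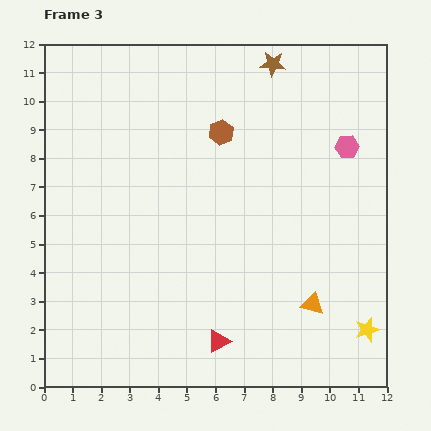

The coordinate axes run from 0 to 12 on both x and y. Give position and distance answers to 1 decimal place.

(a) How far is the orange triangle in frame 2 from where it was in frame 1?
1.1

The orange triangle moved from (7.2, 2.8) to (8.3, 2.9), a distance of √(1.1² + 0.1²) ≈ 1.1.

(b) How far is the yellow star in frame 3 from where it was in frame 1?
2.6

The yellow star moved from (9.0, 0.8) to (11.3, 2.0), a distance of √(2.3² + 1.2²) ≈ 2.6.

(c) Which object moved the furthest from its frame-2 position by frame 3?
the brown hexagon

(moved 4.4; next 2.1)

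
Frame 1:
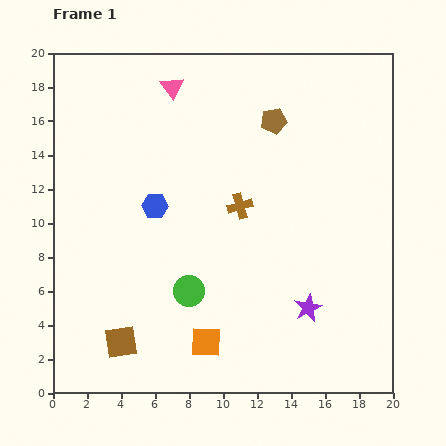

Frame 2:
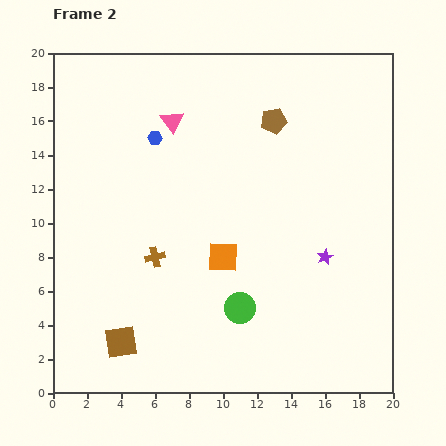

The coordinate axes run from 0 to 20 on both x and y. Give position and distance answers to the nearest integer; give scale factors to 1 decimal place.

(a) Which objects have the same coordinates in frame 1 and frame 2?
the brown square, the brown pentagon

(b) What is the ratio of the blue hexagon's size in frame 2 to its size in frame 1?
0.6×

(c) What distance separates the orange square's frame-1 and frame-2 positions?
5

The orange square moved from (9, 3) to (10, 8), a distance of √(1² + 5²) ≈ 5.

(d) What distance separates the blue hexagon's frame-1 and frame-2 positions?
4

The blue hexagon moved from (6, 11) to (6, 15), a distance of √(0² + 4²) ≈ 4.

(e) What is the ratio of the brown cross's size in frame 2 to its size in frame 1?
0.8×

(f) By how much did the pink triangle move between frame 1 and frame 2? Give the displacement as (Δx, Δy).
(0, -2)

The pink triangle was at (7, 18) in frame 1 and (7, 16) in frame 2.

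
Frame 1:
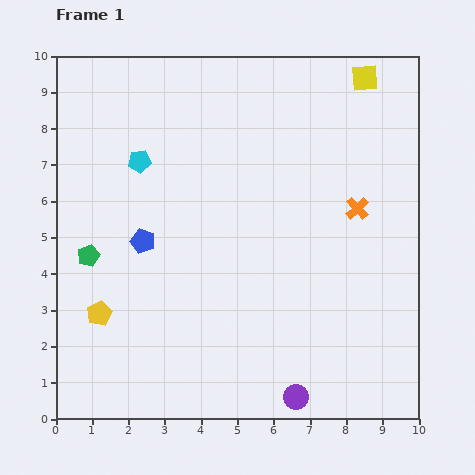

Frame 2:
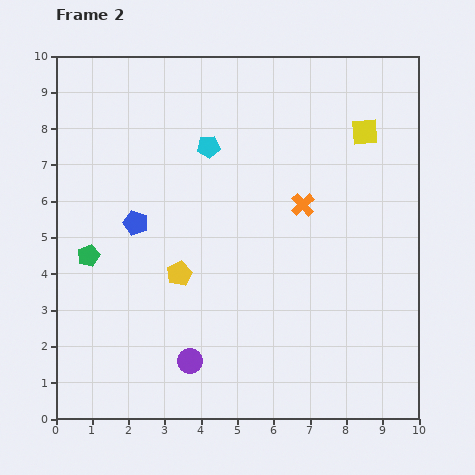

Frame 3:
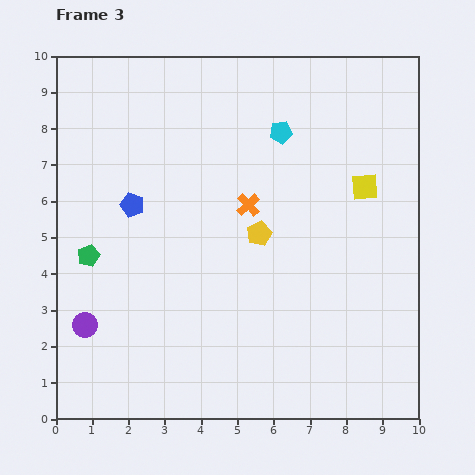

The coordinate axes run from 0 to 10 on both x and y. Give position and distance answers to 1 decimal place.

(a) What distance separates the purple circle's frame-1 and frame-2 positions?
3.1

The purple circle moved from (6.6, 0.6) to (3.7, 1.6), a distance of √(2.9² + 1.0²) ≈ 3.1.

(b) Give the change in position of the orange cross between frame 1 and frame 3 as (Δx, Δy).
(-3.0, 0.1)

The orange cross was at (8.3, 5.8) in frame 1 and (5.3, 5.9) in frame 3.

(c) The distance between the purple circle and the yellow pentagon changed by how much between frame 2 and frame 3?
+3.0

Distance in frame 2: 2.4. Distance in frame 3: 5.4.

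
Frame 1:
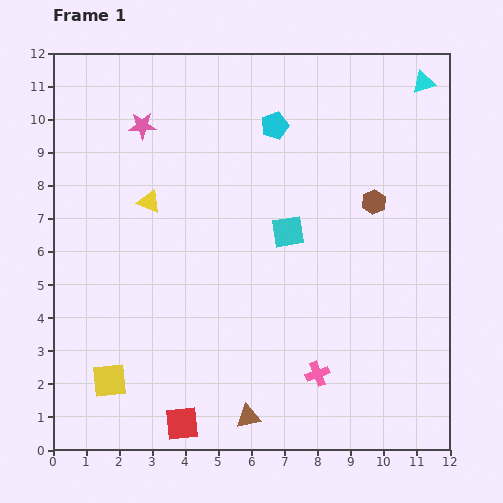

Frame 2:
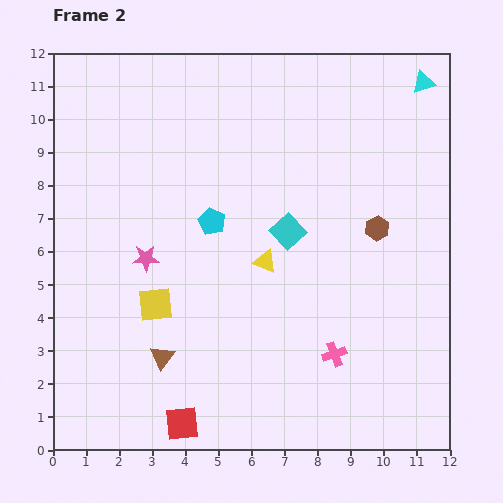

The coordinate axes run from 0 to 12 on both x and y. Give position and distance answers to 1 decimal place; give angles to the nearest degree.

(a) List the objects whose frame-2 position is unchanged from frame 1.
the cyan square, the red square, the cyan triangle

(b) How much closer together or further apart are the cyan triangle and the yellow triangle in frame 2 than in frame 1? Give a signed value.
-1.8

Distance in frame 1: 9.0. Distance in frame 2: 7.2.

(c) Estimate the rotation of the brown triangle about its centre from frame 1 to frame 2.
41° counter-clockwise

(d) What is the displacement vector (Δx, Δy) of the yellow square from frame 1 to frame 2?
(1.4, 2.3)

The yellow square was at (1.7, 2.1) in frame 1 and (3.1, 4.4) in frame 2.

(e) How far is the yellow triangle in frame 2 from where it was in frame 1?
3.9

The yellow triangle moved from (2.9, 7.5) to (6.4, 5.7), a distance of √(3.5² + 1.8²) ≈ 3.9.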